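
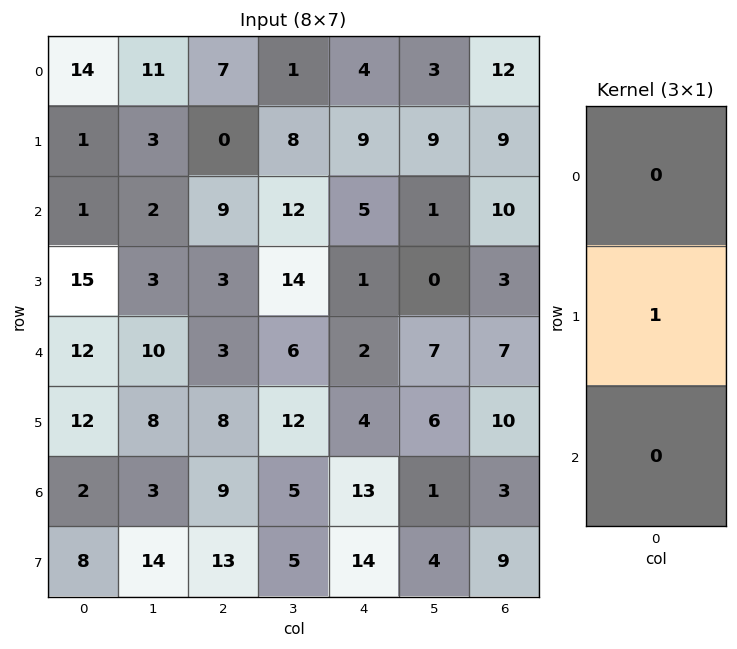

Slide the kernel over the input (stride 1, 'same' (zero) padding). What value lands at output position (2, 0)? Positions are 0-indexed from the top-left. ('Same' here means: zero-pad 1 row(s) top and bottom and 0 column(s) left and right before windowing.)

1

The receptive field on the zero-padded input at this output position is [1 / 1 / 15]. Elementwise product with the kernel and sum: 1·1.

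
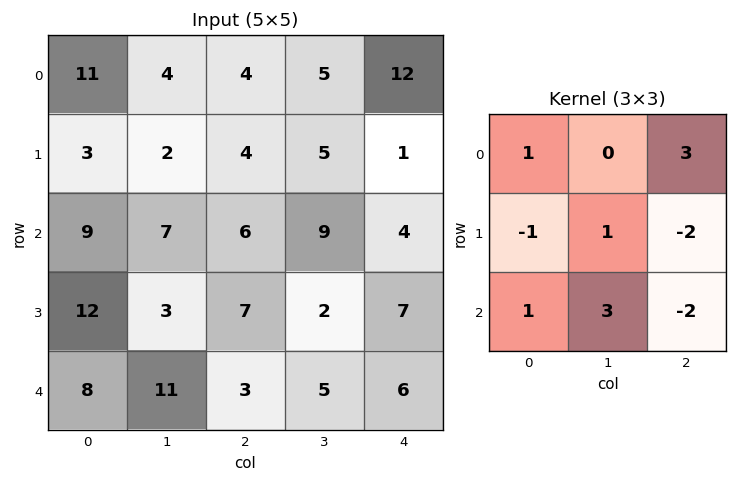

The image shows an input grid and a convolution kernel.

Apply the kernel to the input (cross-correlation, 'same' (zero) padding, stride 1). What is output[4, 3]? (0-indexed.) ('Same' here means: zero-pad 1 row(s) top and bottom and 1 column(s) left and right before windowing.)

18

The receptive field on the zero-padded input at this output position is [7 2 7 / 3 5 6 / 0 0 0]. Elementwise product with the kernel and sum: 7·1 + 7·3 + 3·-1 + 5·1 + 6·-2 + 0·1 + 0·3 + 0·-2.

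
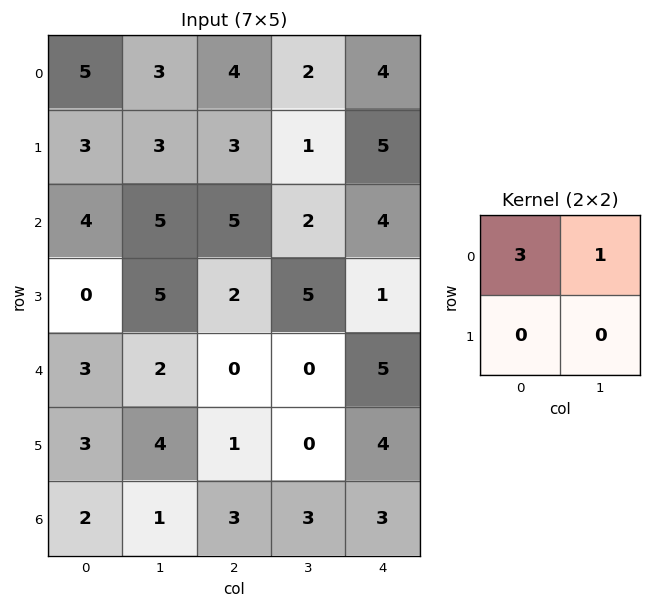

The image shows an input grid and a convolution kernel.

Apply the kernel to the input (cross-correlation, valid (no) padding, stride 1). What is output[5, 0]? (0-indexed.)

The receptive field on the input at this output position is [3 4 / 2 1]. Elementwise product with the kernel and sum: 3·3 + 4·1.

13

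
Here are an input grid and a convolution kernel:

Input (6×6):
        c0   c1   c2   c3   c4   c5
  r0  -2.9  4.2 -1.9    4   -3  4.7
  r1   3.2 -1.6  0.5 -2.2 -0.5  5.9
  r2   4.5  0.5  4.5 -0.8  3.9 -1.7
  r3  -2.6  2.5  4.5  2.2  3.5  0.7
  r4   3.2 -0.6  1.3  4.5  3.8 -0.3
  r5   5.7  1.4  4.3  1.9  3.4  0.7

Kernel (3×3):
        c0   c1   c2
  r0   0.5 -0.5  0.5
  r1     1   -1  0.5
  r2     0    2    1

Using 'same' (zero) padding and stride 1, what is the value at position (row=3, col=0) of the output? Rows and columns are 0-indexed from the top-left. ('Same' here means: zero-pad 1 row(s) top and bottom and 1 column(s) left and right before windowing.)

7.65

The receptive field on the zero-padded input at this output position is [0 4.5 0.5 / 0 -2.6 2.5 / 0 3.2 -0.6]. Elementwise product with the kernel and sum: 0·0.5 + 4.5·-0.5 + 0.5·0.5 + 0·1 + -2.6·-1 + 2.5·0.5 + 3.2·2 + -0.6·1.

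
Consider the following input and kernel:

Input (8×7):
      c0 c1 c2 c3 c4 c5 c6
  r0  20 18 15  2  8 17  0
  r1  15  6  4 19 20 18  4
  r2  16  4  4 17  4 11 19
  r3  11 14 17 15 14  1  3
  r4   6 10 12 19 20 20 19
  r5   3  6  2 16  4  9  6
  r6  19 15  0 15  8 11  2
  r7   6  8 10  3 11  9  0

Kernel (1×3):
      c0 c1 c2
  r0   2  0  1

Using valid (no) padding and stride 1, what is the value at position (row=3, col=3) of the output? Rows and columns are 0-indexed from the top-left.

31

The receptive field on the input at this output position is [15 14 1]. Elementwise product with the kernel and sum: 15·2 + 1·1.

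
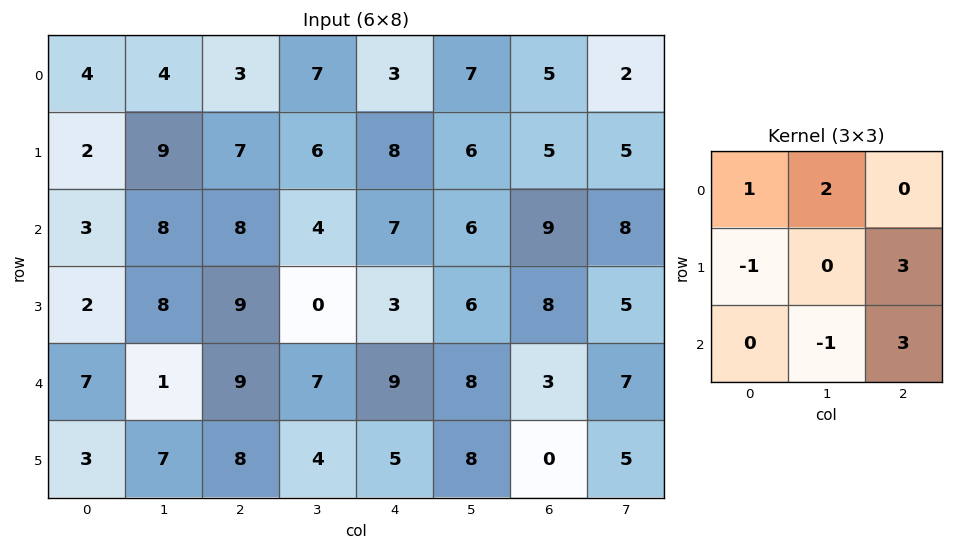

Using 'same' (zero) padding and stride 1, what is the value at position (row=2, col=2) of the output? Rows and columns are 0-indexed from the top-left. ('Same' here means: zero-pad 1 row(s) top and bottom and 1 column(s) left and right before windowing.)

18

The receptive field on the zero-padded input at this output position is [9 7 6 / 8 8 4 / 8 9 0]. Elementwise product with the kernel and sum: 9·1 + 7·2 + 8·-1 + 4·3 + 9·-1 + 0·3.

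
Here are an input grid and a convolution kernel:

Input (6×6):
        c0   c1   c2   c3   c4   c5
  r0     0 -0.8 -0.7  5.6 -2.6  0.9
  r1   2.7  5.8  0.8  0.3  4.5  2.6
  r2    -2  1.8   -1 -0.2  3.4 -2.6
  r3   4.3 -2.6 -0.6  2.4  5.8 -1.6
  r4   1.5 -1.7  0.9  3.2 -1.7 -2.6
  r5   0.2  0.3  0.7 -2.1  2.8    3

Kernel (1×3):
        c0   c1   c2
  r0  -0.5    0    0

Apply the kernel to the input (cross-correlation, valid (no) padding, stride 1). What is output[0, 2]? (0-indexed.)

0.35

The receptive field on the input at this output position is [-0.7 5.6 -2.6]. Elementwise product with the kernel and sum: -0.7·-0.5.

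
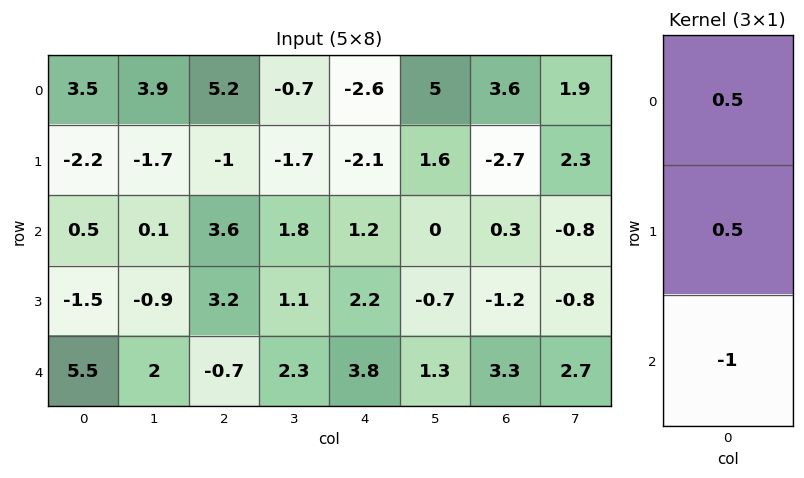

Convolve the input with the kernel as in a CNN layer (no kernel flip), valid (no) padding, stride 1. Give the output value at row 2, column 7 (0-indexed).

The receptive field on the input at this output position is [-0.8 / -0.8 / 2.7]. Elementwise product with the kernel and sum: -0.8·0.5 + -0.8·0.5 + 2.7·-1.

-3.5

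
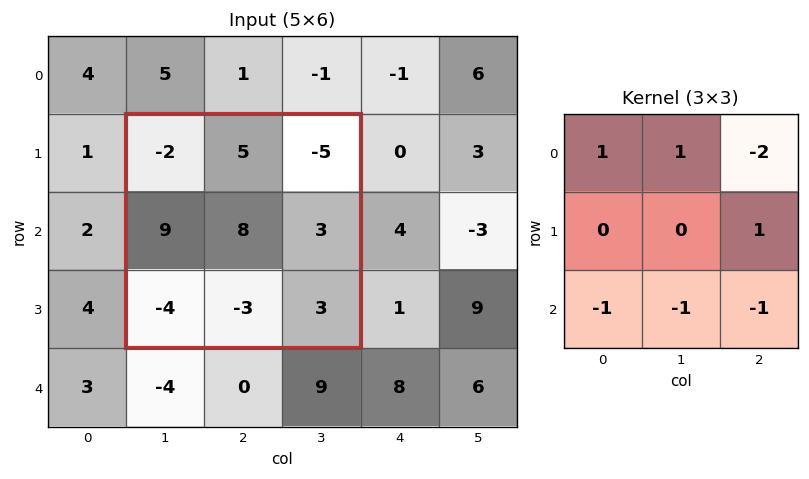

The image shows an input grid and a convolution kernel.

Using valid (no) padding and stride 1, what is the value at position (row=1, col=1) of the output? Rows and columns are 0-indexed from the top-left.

20

The receptive field on the input at this output position is [-2 5 -5 / 9 8 3 / -4 -3 3]. Elementwise product with the kernel and sum: -2·1 + 5·1 + -5·-2 + 3·1 + -4·-1 + -3·-1 + 3·-1.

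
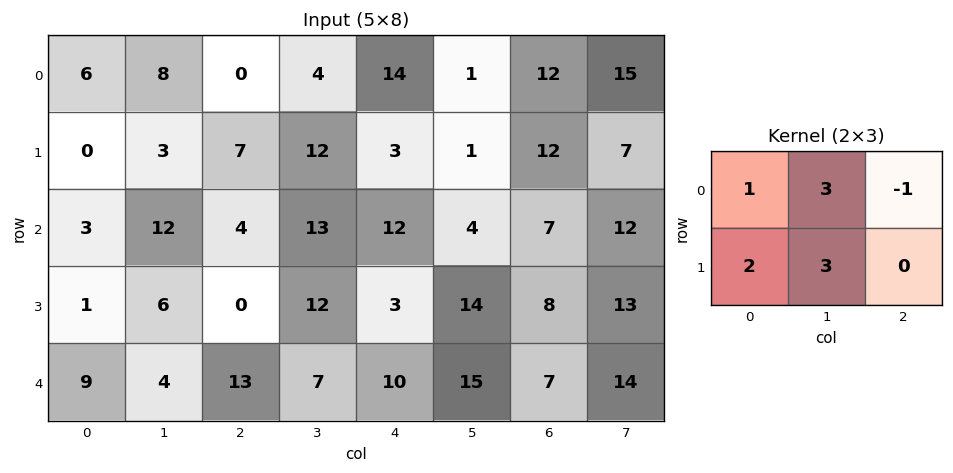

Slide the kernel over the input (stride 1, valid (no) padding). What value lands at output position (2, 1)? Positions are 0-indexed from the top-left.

23

The receptive field on the input at this output position is [12 4 13 / 6 0 12]. Elementwise product with the kernel and sum: 12·1 + 4·3 + 13·-1 + 6·2 + 0·3.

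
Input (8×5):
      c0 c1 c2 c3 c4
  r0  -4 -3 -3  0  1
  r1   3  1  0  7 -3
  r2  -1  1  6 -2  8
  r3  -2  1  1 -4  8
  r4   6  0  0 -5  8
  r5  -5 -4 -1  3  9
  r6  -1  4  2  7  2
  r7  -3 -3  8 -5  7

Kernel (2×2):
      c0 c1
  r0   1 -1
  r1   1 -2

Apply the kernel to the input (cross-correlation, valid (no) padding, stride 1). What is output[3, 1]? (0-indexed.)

The receptive field on the input at this output position is [1 1 / 0 0]. Elementwise product with the kernel and sum: 1·1 + 1·-1 + 0·1 + 0·-2.

0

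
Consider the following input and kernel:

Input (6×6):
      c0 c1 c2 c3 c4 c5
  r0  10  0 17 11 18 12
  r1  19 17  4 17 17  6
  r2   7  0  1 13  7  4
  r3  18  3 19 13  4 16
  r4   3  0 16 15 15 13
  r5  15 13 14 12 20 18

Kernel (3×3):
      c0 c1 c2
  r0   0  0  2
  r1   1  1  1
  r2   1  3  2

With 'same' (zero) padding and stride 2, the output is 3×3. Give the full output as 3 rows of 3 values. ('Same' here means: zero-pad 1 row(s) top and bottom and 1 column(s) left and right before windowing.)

Output[0,0]: The receptive field on the zero-padded input at this output position is [0 0 0 / 0 10 0 / 0 19 17]. Elementwise product with the kernel and sum: 0·2 + 0·1 + 10·1 + 0·1 + 0·1 + 19·3 + 17·2.
Output[0,1]: The receptive field on the zero-padded input at this output position is [0 0 0 / 0 17 11 / 17 4 17]. Elementwise product with the kernel and sum: 0·2 + 0·1 + 17·1 + 11·1 + 17·1 + 4·3 + 17·2.

101 91 121
101 134 93
80 136 183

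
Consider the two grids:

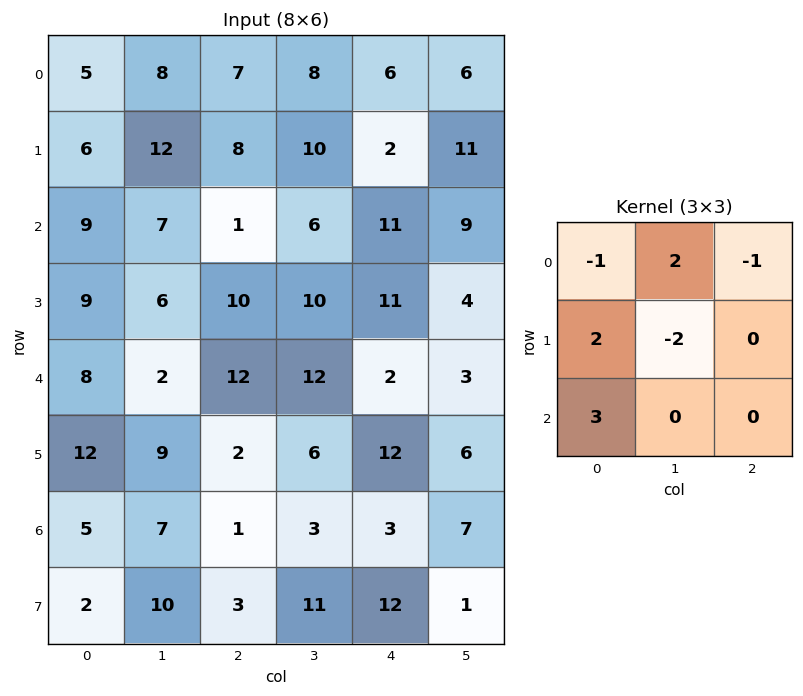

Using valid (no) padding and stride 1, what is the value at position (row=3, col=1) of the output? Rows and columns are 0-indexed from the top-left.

The receptive field on the input at this output position is [6 10 10 / 2 12 12 / 9 2 6]. Elementwise product with the kernel and sum: 6·-1 + 10·2 + 10·-1 + 2·2 + 12·-2 + 9·3.

11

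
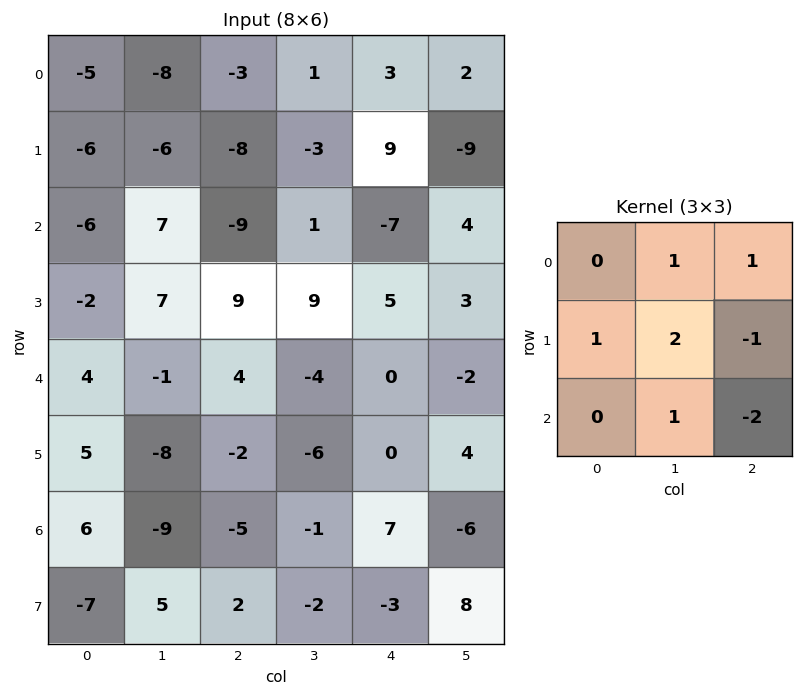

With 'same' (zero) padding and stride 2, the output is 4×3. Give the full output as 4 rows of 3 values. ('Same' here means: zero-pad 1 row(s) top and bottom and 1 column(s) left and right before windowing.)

Output[0,0]: The receptive field on the zero-padded input at this output position is [0 0 0 / 0 -5 -8 / 0 -6 -6]. Elementwise product with the kernel and sum: 0·1 + 0·1 + 0·1 + -5·2 + -8·-1 + -6·1 + -6·-2.

4 -17 32
-47 -32 -18
35 39 -2
1 -20 4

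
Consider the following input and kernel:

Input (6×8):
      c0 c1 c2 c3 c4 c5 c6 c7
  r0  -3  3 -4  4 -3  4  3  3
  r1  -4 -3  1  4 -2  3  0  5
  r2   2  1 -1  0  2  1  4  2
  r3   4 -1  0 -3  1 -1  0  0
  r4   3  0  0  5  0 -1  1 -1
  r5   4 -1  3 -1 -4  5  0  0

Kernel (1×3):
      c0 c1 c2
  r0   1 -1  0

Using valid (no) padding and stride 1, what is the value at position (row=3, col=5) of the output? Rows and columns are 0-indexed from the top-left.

The receptive field on the input at this output position is [-1 0 0]. Elementwise product with the kernel and sum: -1·1 + 0·-1.

-1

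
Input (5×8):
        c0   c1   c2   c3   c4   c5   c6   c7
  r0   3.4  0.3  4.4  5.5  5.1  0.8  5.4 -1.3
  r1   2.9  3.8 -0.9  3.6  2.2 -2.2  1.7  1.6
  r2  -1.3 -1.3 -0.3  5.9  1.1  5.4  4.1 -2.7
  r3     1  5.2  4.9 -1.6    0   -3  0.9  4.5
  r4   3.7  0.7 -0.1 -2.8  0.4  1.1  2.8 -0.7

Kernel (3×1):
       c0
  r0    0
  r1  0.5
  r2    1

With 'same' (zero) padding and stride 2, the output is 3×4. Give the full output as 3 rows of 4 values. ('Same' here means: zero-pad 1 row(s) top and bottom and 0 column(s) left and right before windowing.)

4.6 1.3 4.75 4.4
0.35 4.75 0.55 2.95
1.85 -0.05 0.2 1.4

Output[0,0]: The receptive field on the zero-padded input at this output position is [0 / 3.4 / 2.9]. Elementwise product with the kernel and sum: 3.4·0.5 + 2.9·1.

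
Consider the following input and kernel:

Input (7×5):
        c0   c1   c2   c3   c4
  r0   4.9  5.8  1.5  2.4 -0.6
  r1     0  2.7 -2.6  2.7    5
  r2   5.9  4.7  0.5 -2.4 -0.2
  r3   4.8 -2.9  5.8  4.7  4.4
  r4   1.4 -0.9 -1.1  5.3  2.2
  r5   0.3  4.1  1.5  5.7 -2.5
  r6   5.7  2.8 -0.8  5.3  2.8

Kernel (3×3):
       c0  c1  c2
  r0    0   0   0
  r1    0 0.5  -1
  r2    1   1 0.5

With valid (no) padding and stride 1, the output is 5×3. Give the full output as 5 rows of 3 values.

14.8 0 -5.65
6.65 7.9 11.7
-7.3 -1.15 3.25
5.8 2.6 6.4
8.65 -0.3 11.25

Output[0,0]: The receptive field on the input at this output position is [4.9 5.8 1.5 / 0 2.7 -2.6 / 5.9 4.7 0.5]. Elementwise product with the kernel and sum: 2.7·0.5 + -2.6·-1 + 5.9·1 + 4.7·1 + 0.5·0.5.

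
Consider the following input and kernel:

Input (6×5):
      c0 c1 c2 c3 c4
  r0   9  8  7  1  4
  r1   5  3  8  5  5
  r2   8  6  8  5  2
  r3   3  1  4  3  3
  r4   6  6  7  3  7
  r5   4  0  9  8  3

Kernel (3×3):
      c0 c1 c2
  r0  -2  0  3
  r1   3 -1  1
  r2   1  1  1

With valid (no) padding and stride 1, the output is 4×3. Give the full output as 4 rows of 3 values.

45 12 37
48 32 30
39 21 19
38 38 46

Output[0,0]: The receptive field on the input at this output position is [9 8 7 / 5 3 8 / 8 6 8]. Elementwise product with the kernel and sum: 9·-2 + 7·3 + 5·3 + 3·-1 + 8·1 + 8·1 + 6·1 + 8·1.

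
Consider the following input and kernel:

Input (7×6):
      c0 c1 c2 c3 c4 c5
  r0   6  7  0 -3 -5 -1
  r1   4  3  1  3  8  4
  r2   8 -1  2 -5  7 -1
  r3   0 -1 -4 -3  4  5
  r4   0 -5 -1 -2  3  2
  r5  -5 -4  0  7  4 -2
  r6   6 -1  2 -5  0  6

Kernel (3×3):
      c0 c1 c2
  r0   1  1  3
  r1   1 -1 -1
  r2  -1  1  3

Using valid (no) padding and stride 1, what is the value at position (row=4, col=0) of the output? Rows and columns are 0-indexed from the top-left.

-10

The receptive field on the input at this output position is [0 -5 -1 / -5 -4 0 / 6 -1 2]. Elementwise product with the kernel and sum: 0·1 + -5·1 + -1·3 + -5·1 + -4·-1 + 0·-1 + 6·-1 + -1·1 + 2·3.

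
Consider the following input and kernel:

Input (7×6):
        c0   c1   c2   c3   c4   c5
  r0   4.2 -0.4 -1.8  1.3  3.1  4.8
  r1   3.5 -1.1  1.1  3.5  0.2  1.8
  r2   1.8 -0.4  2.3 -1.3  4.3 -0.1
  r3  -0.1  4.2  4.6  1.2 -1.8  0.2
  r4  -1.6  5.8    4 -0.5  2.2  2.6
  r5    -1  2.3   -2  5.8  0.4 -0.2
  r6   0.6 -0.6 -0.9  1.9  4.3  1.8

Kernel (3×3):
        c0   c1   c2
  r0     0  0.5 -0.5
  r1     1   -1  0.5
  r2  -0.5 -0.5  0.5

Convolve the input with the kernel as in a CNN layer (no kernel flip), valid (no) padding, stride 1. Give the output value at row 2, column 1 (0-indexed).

-3.15

The receptive field on the input at this output position is [-0.4 2.3 -1.3 / 4.2 4.6 1.2 / 5.8 4 -0.5]. Elementwise product with the kernel and sum: 2.3·0.5 + -1.3·-0.5 + 4.2·1 + 4.6·-1 + 1.2·0.5 + 5.8·-0.5 + 4·-0.5 + -0.5·0.5.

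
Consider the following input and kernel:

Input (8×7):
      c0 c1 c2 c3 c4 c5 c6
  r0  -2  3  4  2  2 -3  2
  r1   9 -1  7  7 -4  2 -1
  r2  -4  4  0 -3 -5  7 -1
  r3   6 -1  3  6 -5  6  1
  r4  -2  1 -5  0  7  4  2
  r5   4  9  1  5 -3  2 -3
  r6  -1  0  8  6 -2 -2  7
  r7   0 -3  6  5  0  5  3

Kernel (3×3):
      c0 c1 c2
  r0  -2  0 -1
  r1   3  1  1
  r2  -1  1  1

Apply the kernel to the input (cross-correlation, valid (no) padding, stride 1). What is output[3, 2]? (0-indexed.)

The receptive field on the input at this output position is [3 6 -5 / -5 0 7 / 1 5 -3]. Elementwise product with the kernel and sum: 3·-2 + -5·-1 + -5·3 + 0·1 + 7·1 + 1·-1 + 5·1 + -3·1.

-8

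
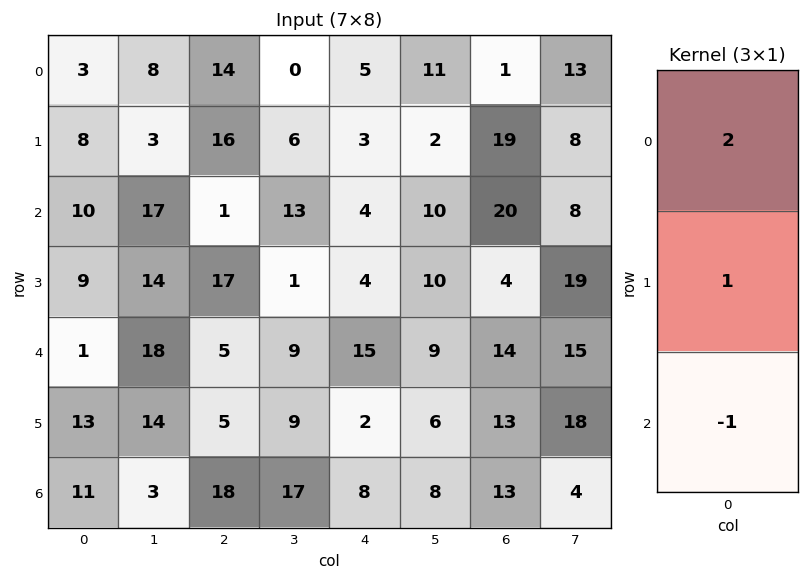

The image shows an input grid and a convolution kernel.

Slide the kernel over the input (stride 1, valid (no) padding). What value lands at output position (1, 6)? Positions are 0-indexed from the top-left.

The receptive field on the input at this output position is [19 / 20 / 4]. Elementwise product with the kernel and sum: 19·2 + 20·1 + 4·-1.

54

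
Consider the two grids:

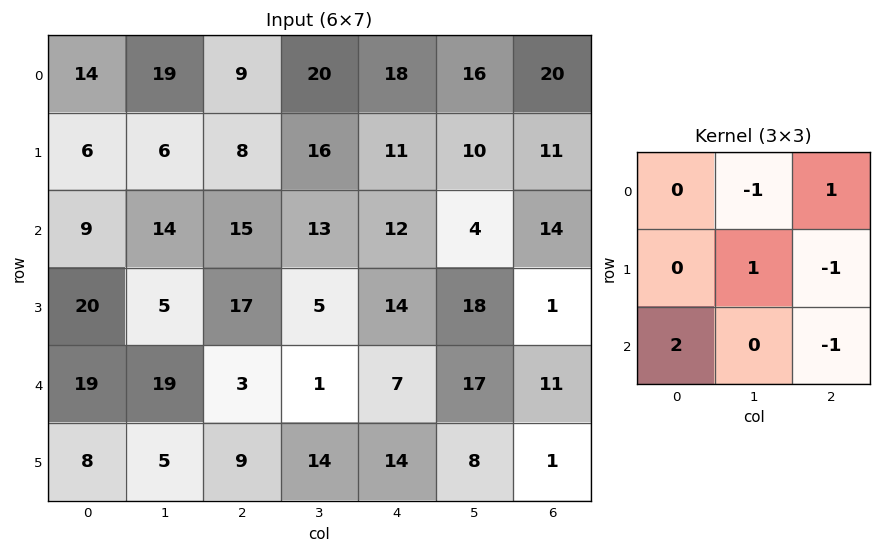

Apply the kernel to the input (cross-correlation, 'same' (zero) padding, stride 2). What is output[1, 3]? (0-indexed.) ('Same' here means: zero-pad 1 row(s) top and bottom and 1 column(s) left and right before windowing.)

39

The receptive field on the zero-padded input at this output position is [10 11 0 / 4 14 0 / 18 1 0]. Elementwise product with the kernel and sum: 11·-1 + 0·1 + 14·1 + 0·-1 + 18·2 + 0·-1.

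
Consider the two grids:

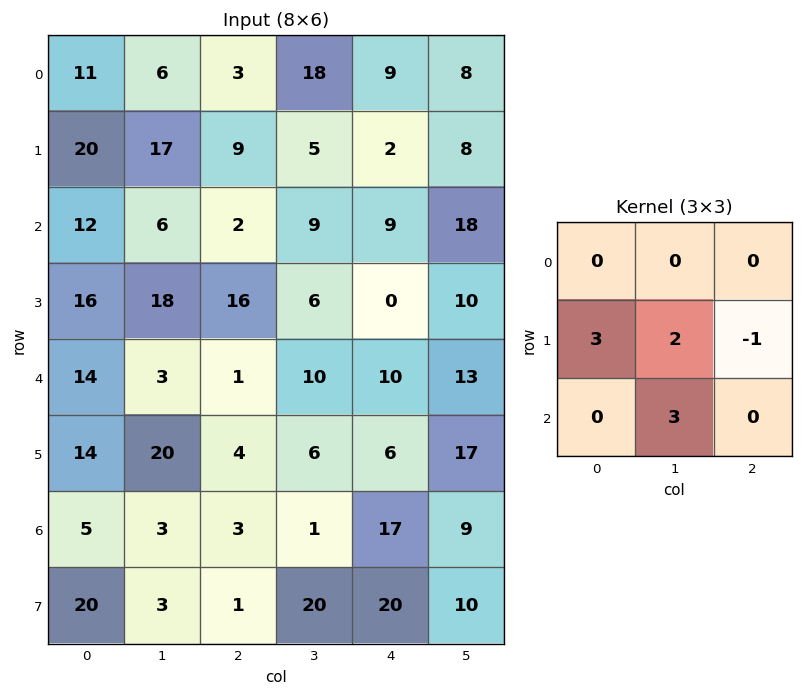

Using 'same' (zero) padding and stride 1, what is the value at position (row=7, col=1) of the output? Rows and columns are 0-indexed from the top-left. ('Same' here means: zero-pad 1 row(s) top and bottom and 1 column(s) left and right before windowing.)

65

The receptive field on the zero-padded input at this output position is [5 3 3 / 20 3 1 / 0 0 0]. Elementwise product with the kernel and sum: 20·3 + 3·2 + 1·-1 + 0·3.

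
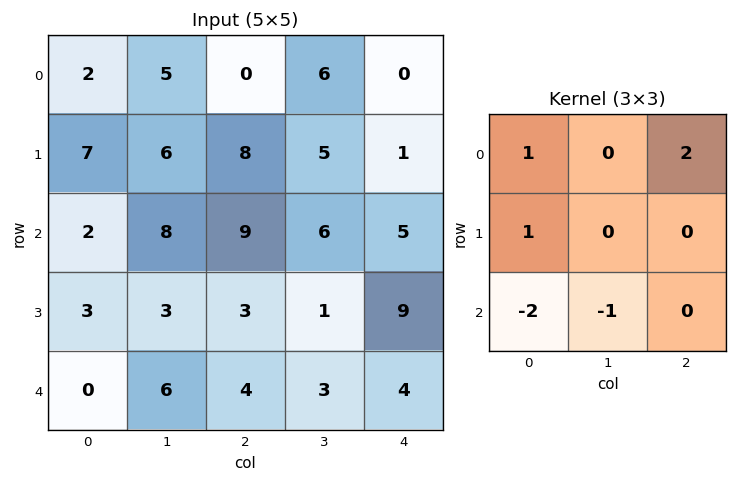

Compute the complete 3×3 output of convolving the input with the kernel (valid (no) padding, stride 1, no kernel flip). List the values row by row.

-3 -2 -16
16 15 12
17 7 11

Output[0,0]: The receptive field on the input at this output position is [2 5 0 / 7 6 8 / 2 8 9]. Elementwise product with the kernel and sum: 2·1 + 0·2 + 7·1 + 2·-2 + 8·-1.
Output[0,1]: The receptive field on the input at this output position is [5 0 6 / 6 8 5 / 8 9 6]. Elementwise product with the kernel and sum: 5·1 + 6·2 + 6·1 + 8·-2 + 9·-1.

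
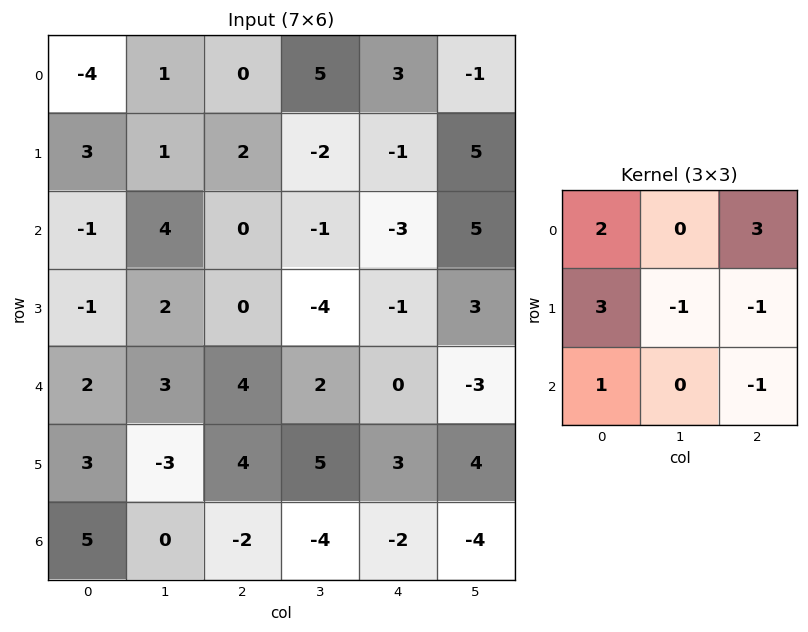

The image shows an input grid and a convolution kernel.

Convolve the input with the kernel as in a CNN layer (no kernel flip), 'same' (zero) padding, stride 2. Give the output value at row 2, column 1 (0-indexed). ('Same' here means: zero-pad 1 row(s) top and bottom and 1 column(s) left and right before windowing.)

The receptive field on the zero-padded input at this output position is [2 0 -4 / 3 4 2 / -3 4 5]. Elementwise product with the kernel and sum: 2·2 + -4·3 + 3·3 + 4·-1 + 2·-1 + -3·1 + 5·-1.

-13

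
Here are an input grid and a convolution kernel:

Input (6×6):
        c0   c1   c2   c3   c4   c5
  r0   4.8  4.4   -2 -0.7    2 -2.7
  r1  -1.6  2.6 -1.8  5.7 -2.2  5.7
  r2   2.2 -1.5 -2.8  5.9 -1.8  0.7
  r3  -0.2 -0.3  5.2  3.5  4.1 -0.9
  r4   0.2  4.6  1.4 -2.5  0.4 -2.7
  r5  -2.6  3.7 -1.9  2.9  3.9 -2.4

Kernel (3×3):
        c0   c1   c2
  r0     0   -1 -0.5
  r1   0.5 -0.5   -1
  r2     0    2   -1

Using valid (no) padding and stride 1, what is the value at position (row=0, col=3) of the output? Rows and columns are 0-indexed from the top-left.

-6.7

The receptive field on the input at this output position is [-0.7 2 -2.7 / 5.7 -2.2 5.7 / 5.9 -1.8 0.7]. Elementwise product with the kernel and sum: 2·-1 + -2.7·-0.5 + 5.7·0.5 + -2.2·-0.5 + 5.7·-1 + -1.8·2 + 0.7·-1.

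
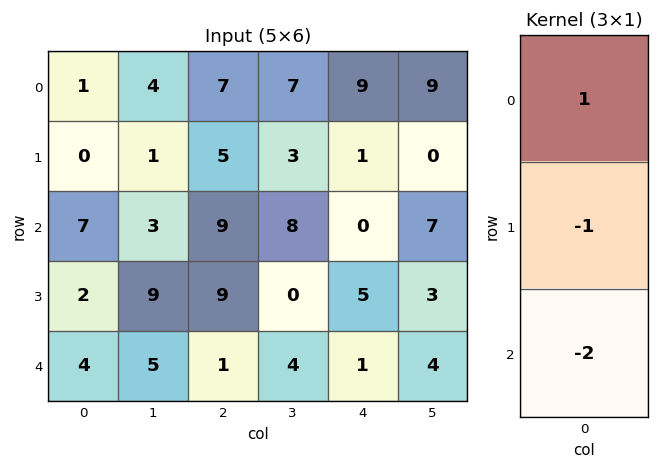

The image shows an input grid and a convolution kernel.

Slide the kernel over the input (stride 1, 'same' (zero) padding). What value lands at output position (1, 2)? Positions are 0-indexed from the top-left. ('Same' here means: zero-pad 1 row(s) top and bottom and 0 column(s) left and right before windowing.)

The receptive field on the zero-padded input at this output position is [7 / 5 / 9]. Elementwise product with the kernel and sum: 7·1 + 5·-1 + 9·-2.

-16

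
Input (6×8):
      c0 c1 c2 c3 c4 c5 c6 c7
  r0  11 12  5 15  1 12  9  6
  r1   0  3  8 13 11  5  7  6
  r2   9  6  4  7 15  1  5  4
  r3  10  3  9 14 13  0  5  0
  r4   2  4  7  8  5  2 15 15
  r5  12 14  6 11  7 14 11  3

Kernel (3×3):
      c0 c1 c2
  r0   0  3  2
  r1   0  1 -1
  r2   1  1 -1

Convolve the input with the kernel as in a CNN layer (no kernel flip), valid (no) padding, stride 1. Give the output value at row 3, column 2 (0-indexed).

The receptive field on the input at this output position is [9 14 13 / 7 8 5 / 6 11 7]. Elementwise product with the kernel and sum: 14·3 + 13·2 + 8·1 + 5·-1 + 6·1 + 11·1 + 7·-1.

81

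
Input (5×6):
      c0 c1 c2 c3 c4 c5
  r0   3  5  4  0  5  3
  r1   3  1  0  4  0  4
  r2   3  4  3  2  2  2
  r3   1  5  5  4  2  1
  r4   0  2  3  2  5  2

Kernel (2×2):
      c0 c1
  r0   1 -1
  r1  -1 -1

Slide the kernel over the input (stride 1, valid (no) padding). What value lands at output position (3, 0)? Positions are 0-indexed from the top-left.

The receptive field on the input at this output position is [1 5 / 0 2]. Elementwise product with the kernel and sum: 1·1 + 5·-1 + 0·-1 + 2·-1.

-6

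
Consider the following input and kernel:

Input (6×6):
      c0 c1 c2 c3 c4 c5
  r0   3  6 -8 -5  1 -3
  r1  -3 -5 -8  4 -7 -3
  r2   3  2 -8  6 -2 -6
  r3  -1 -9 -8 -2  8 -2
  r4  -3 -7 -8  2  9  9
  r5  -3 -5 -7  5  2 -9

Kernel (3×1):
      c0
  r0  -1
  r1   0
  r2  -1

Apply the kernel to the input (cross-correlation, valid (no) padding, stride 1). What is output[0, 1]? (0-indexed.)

-8

The receptive field on the input at this output position is [6 / -5 / 2]. Elementwise product with the kernel and sum: 6·-1 + 2·-1.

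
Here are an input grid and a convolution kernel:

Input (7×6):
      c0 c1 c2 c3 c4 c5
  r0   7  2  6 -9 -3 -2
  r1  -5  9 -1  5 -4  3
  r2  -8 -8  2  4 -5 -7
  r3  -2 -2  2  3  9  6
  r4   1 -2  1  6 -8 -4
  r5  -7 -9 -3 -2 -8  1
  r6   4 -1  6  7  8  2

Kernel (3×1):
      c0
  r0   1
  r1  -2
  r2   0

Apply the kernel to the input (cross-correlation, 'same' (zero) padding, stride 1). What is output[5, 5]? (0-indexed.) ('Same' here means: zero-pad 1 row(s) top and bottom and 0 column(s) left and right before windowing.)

-6

The receptive field on the zero-padded input at this output position is [-4 / 1 / 2]. Elementwise product with the kernel and sum: -4·1 + 1·-2.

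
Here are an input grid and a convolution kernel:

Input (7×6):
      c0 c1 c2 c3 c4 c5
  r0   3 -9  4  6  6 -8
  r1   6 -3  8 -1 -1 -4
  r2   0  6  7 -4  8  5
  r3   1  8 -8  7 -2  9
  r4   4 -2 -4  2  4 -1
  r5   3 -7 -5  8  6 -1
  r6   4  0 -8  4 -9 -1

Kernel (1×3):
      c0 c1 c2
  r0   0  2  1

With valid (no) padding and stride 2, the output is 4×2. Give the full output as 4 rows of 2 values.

-14 18
19 0
-8 8
-8 -1

Output[0,0]: The receptive field on the input at this output position is [3 -9 4]. Elementwise product with the kernel and sum: -9·2 + 4·1.
Output[0,1]: The receptive field on the input at this output position is [4 6 6]. Elementwise product with the kernel and sum: 6·2 + 6·1.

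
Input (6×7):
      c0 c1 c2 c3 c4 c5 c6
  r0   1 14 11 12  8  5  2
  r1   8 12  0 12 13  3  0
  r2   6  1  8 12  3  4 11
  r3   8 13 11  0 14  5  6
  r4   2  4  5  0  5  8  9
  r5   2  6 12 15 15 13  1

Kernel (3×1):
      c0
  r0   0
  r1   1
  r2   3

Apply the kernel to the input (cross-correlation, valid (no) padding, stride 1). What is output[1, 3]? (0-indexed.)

12

The receptive field on the input at this output position is [12 / 12 / 0]. Elementwise product with the kernel and sum: 12·1 + 0·3.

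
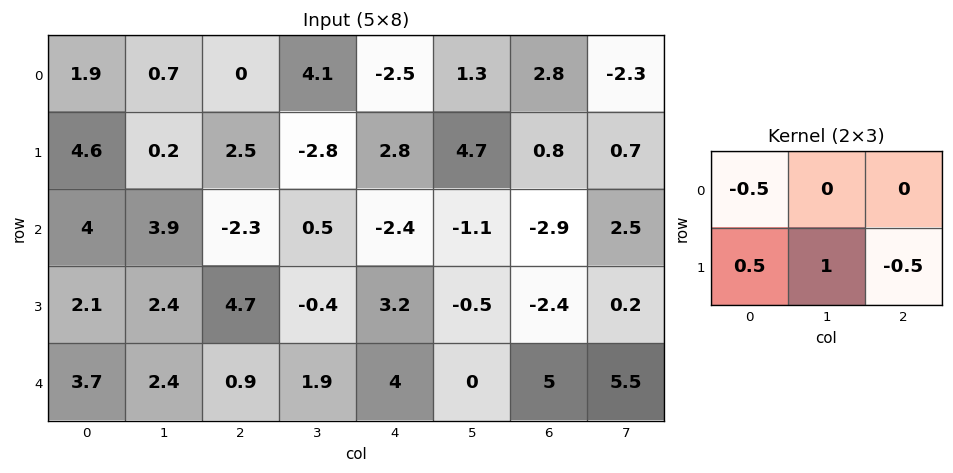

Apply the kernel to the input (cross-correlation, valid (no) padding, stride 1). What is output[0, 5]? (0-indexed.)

The receptive field on the input at this output position is [1.3 2.8 -2.3 / 4.7 0.8 0.7]. Elementwise product with the kernel and sum: 1.3·-0.5 + 4.7·0.5 + 0.8·1 + 0.7·-0.5.

2.15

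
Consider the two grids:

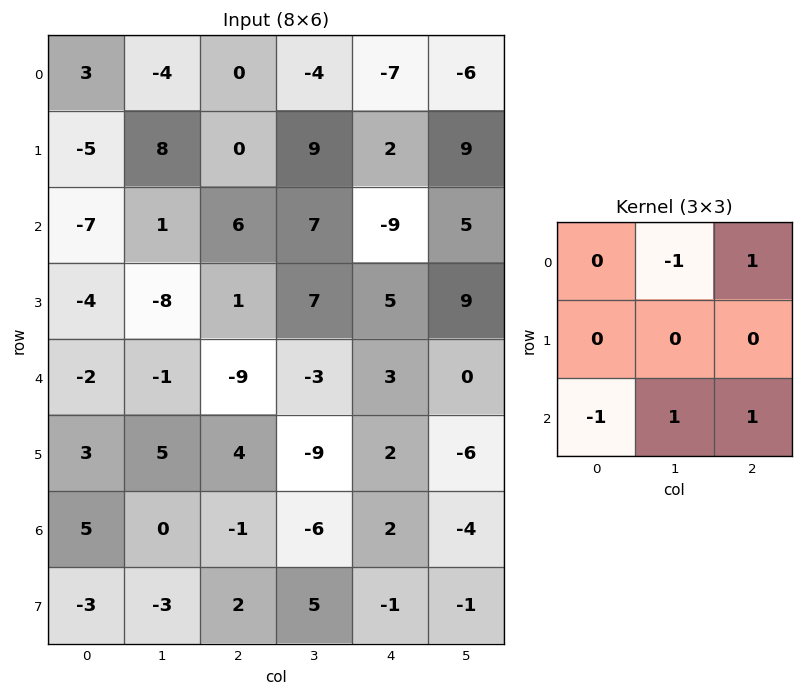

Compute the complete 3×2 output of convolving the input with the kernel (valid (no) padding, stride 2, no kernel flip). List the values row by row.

18 -11
-3 -7
-14 3

Output[0,0]: The receptive field on the input at this output position is [3 -4 0 / -5 8 0 / -7 1 6]. Elementwise product with the kernel and sum: -4·-1 + 0·1 + -7·-1 + 1·1 + 6·1.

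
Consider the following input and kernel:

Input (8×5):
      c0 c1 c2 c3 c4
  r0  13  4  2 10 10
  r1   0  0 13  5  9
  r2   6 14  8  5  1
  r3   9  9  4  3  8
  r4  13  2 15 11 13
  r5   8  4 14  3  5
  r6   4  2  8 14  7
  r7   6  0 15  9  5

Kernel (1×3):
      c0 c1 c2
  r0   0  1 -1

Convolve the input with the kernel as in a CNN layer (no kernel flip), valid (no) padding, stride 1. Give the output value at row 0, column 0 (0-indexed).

2

The receptive field on the input at this output position is [13 4 2]. Elementwise product with the kernel and sum: 4·1 + 2·-1.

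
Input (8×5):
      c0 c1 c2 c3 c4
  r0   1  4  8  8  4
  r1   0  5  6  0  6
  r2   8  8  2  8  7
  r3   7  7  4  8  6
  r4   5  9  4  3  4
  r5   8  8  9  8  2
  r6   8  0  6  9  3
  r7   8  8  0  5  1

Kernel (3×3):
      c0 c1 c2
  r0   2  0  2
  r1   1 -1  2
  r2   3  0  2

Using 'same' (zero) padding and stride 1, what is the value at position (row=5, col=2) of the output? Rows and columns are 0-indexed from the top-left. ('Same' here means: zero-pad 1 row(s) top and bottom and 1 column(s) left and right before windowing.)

57

The receptive field on the zero-padded input at this output position is [9 4 3 / 8 9 8 / 0 6 9]. Elementwise product with the kernel and sum: 9·2 + 3·2 + 8·1 + 9·-1 + 8·2 + 0·3 + 9·2.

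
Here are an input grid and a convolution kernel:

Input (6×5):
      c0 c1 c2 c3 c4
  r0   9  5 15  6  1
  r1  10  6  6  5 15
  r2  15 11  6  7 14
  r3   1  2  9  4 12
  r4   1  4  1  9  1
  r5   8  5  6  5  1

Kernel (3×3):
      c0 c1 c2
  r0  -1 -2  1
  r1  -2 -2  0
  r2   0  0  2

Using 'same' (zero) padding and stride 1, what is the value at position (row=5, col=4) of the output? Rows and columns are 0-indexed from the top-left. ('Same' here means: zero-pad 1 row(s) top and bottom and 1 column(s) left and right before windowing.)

-23

The receptive field on the zero-padded input at this output position is [9 1 0 / 5 1 0 / 0 0 0]. Elementwise product with the kernel and sum: 9·-1 + 1·-2 + 0·1 + 5·-2 + 1·-2 + 0·2.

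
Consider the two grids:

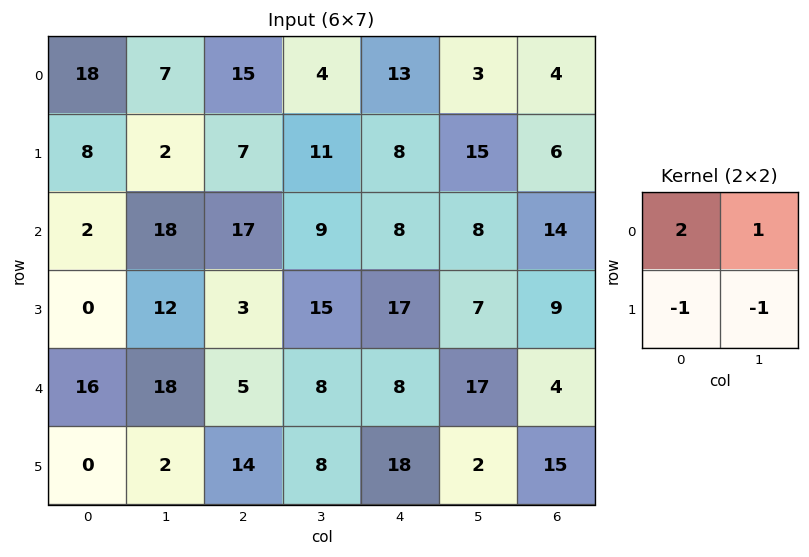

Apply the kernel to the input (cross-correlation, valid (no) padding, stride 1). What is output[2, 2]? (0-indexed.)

25

The receptive field on the input at this output position is [17 9 / 3 15]. Elementwise product with the kernel and sum: 17·2 + 9·1 + 3·-1 + 15·-1.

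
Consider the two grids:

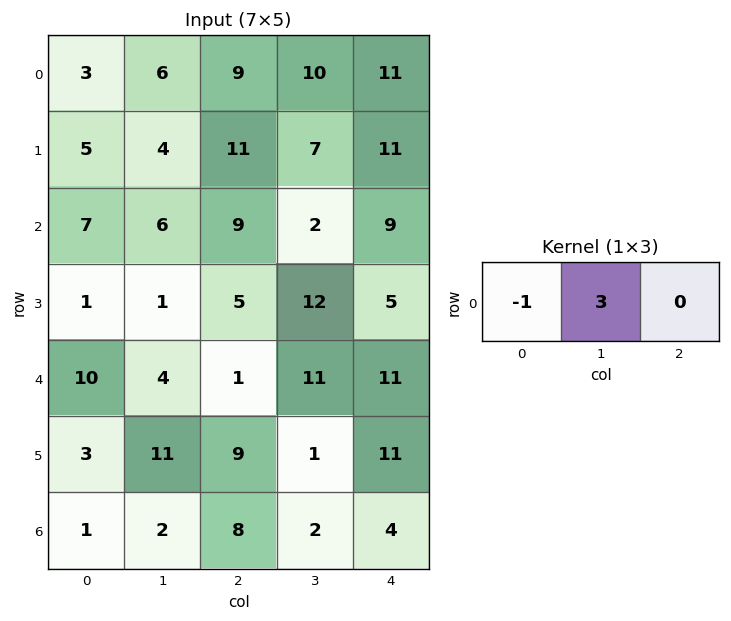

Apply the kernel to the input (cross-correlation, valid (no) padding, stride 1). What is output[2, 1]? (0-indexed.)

21

The receptive field on the input at this output position is [6 9 2]. Elementwise product with the kernel and sum: 6·-1 + 9·3.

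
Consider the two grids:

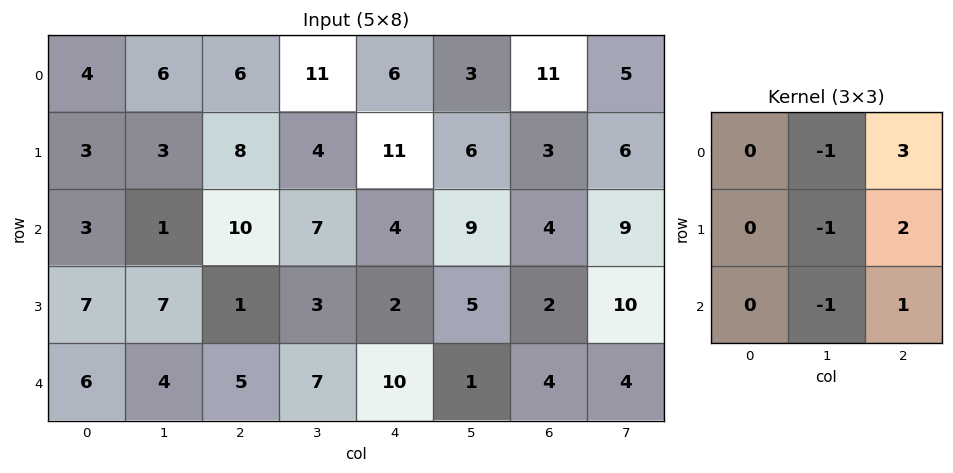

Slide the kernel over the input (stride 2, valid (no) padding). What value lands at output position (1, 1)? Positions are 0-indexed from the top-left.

The receptive field on the input at this output position is [10 7 4 / 1 3 2 / 5 7 10]. Elementwise product with the kernel and sum: 7·-1 + 4·3 + 3·-1 + 2·2 + 7·-1 + 10·1.

9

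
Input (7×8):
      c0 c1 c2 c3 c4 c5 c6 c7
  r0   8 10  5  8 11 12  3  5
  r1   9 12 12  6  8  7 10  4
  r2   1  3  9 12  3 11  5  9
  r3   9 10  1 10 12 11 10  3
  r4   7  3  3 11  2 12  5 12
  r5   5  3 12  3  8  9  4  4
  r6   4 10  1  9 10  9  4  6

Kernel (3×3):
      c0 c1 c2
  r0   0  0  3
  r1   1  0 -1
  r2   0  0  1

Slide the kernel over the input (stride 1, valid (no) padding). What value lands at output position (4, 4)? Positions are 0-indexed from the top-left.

23

The receptive field on the input at this output position is [2 12 5 / 8 9 4 / 10 9 4]. Elementwise product with the kernel and sum: 5·3 + 8·1 + 4·-1 + 4·1.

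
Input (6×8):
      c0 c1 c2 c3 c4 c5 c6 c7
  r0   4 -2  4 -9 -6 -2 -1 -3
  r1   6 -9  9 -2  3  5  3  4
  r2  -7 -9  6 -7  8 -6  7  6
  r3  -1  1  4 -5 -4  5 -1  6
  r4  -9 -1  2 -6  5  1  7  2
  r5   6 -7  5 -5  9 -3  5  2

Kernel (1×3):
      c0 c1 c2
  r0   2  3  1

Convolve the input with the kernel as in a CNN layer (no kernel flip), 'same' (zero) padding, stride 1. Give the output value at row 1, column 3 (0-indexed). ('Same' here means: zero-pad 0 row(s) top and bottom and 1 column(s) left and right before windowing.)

15

The receptive field on the zero-padded input at this output position is [9 -2 3]. Elementwise product with the kernel and sum: 9·2 + -2·3 + 3·1.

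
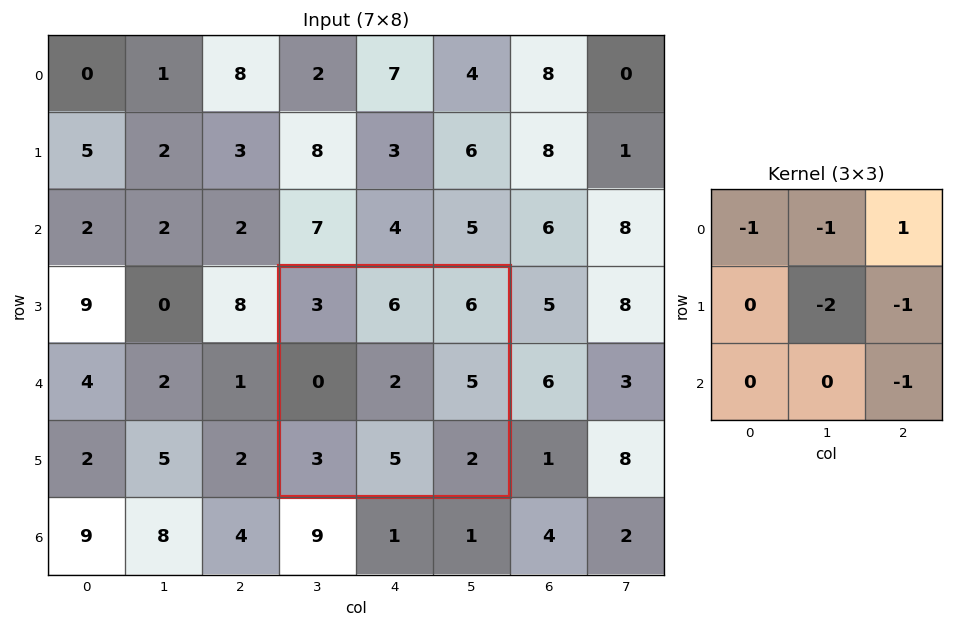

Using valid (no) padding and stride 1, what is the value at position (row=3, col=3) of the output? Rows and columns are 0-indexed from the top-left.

The receptive field on the input at this output position is [3 6 6 / 0 2 5 / 3 5 2]. Elementwise product with the kernel and sum: 3·-1 + 6·-1 + 6·1 + 2·-2 + 5·-1 + 2·-1.

-14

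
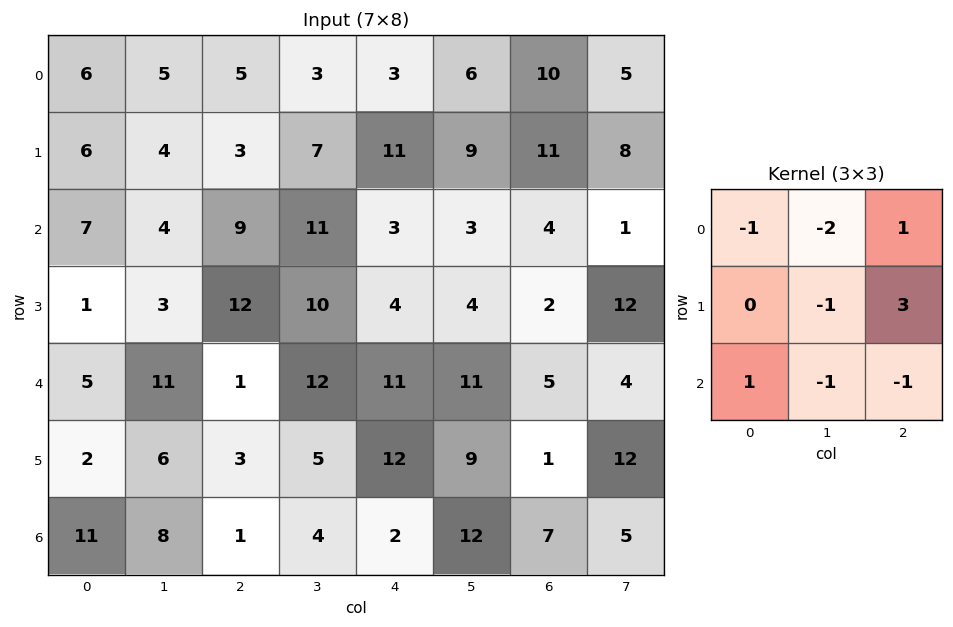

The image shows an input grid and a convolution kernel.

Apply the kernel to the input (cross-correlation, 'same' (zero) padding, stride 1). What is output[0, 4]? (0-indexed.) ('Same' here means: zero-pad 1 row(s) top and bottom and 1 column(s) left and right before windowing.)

2

The receptive field on the zero-padded input at this output position is [0 0 0 / 3 3 6 / 7 11 9]. Elementwise product with the kernel and sum: 0·-1 + 0·-2 + 0·1 + 3·-1 + 6·3 + 7·1 + 11·-1 + 9·-1.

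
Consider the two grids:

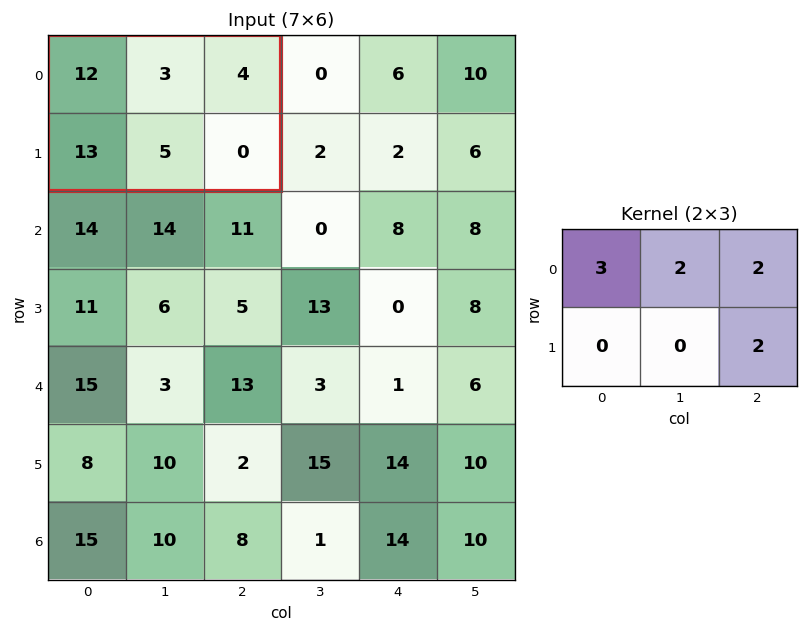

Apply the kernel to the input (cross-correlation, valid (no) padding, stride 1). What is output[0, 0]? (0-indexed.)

50

The receptive field on the input at this output position is [12 3 4 / 13 5 0]. Elementwise product with the kernel and sum: 12·3 + 3·2 + 4·2 + 0·2.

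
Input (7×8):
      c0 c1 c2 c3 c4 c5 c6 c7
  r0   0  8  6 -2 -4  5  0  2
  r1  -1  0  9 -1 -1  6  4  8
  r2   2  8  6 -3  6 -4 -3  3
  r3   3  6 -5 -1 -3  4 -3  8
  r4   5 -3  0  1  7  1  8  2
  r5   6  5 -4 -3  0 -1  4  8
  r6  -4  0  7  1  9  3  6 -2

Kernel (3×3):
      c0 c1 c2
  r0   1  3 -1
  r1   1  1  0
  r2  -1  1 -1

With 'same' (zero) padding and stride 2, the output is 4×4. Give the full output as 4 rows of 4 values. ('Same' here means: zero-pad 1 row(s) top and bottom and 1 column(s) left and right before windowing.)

Output[0,0]: The receptive field on the zero-padded input at this output position is [0 0 0 / 0 0 8 / 0 -1 0]. Elementwise product with the kernel and sum: 0·1 + 0·3 + 0·-1 + 0·1 + 0·1 + 0·-1 + -1·1 + 0·-1.
Output[0,1]: The receptive field on the zero-padded input at this output position is [0 0 0 / 8 6 -2 / 0 9 -1]. Elementwise product with the kernel and sum: 0·1 + 0·3 + 0·-1 + 8·1 + 6·1 + 0·-1 + 9·1 + -1·-1.

-1 24 -12 -5
-4 32 -13 -12
9 -17 -2 -7
9 3 8 12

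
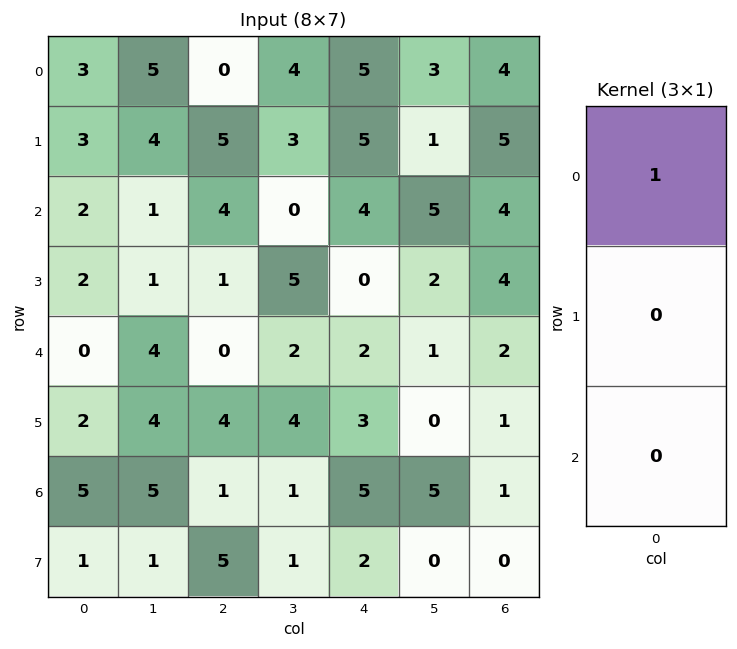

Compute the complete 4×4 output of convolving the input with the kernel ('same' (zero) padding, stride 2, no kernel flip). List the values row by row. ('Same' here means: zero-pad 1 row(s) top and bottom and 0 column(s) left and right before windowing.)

0 0 0 0
3 5 5 5
2 1 0 4
2 4 3 1

Output[0,0]: The receptive field on the zero-padded input at this output position is [0 / 3 / 3]. Elementwise product with the kernel and sum: 0·1.
Output[0,1]: The receptive field on the zero-padded input at this output position is [0 / 0 / 5]. Elementwise product with the kernel and sum: 0·1.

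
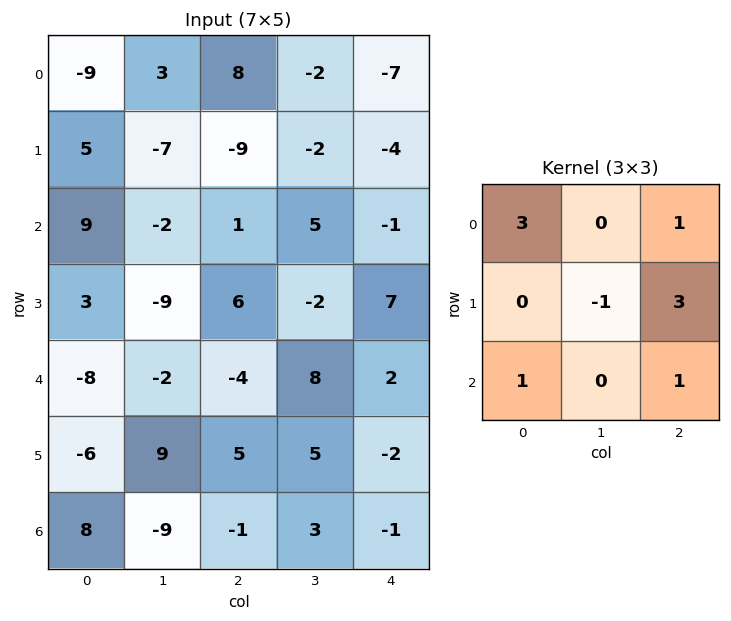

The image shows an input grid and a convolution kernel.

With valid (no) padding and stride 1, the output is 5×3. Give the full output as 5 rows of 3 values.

-29 13 7
20 -20 -26
43 -7 23
4 13 26
-15 6 -23

Output[0,0]: The receptive field on the input at this output position is [-9 3 8 / 5 -7 -9 / 9 -2 1]. Elementwise product with the kernel and sum: -9·3 + 8·1 + -7·-1 + -9·3 + 9·1 + 1·1.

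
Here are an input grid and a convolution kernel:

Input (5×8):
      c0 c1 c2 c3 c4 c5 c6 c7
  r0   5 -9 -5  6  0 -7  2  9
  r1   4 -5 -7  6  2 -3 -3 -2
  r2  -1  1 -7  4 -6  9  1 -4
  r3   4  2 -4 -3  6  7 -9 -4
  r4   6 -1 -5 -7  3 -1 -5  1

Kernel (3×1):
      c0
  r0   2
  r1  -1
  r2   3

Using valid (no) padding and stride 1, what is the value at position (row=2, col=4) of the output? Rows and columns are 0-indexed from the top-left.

The receptive field on the input at this output position is [-6 / 6 / 3]. Elementwise product with the kernel and sum: -6·2 + 6·-1 + 3·3.

-9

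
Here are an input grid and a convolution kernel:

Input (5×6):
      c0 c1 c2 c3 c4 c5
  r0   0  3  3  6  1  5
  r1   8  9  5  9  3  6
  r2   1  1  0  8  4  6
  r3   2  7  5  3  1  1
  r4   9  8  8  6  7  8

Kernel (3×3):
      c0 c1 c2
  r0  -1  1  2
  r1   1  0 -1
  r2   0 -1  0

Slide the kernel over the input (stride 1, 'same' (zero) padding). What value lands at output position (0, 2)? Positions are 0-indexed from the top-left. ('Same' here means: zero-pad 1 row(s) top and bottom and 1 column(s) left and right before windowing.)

The receptive field on the zero-padded input at this output position is [0 0 0 / 3 3 6 / 9 5 9]. Elementwise product with the kernel and sum: 0·-1 + 0·1 + 0·2 + 3·1 + 6·-1 + 5·-1.

-8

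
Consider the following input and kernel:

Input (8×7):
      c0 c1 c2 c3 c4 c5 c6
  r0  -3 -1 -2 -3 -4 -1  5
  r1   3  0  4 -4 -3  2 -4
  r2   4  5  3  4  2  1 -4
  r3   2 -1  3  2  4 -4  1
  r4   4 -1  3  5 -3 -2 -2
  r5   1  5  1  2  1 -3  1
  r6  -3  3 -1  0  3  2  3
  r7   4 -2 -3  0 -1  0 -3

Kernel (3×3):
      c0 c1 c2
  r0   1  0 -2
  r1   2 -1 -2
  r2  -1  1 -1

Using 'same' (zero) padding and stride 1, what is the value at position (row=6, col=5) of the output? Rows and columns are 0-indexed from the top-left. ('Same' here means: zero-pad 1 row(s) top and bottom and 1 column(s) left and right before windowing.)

1

The receptive field on the zero-padded input at this output position is [1 -3 1 / 3 2 3 / -1 0 -3]. Elementwise product with the kernel and sum: 1·1 + 1·-2 + 3·2 + 2·-1 + 3·-2 + -1·-1 + 0·1 + -3·-1.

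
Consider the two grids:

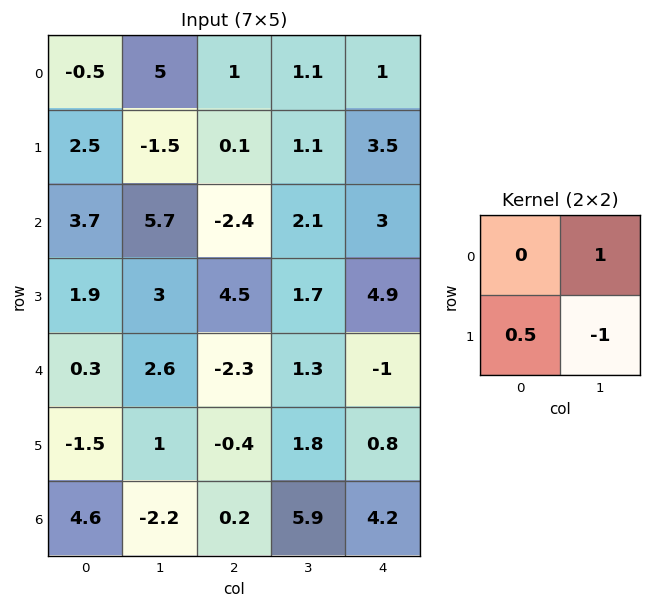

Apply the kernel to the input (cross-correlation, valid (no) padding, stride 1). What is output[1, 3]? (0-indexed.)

1.55

The receptive field on the input at this output position is [1.1 3.5 / 2.1 3]. Elementwise product with the kernel and sum: 3.5·1 + 2.1·0.5 + 3·-1.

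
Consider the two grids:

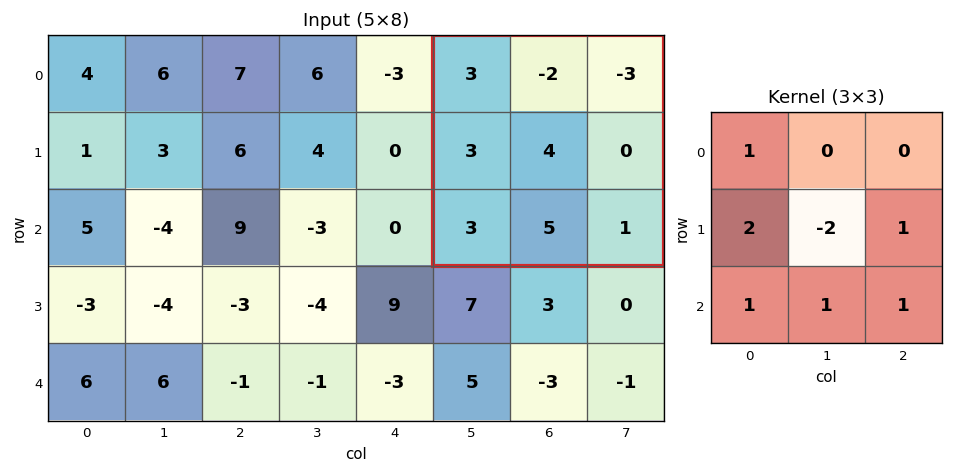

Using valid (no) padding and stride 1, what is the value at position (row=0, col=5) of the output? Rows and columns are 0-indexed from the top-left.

The receptive field on the input at this output position is [3 -2 -3 / 3 4 0 / 3 5 1]. Elementwise product with the kernel and sum: 3·1 + 3·2 + 4·-2 + 0·1 + 3·1 + 5·1 + 1·1.

10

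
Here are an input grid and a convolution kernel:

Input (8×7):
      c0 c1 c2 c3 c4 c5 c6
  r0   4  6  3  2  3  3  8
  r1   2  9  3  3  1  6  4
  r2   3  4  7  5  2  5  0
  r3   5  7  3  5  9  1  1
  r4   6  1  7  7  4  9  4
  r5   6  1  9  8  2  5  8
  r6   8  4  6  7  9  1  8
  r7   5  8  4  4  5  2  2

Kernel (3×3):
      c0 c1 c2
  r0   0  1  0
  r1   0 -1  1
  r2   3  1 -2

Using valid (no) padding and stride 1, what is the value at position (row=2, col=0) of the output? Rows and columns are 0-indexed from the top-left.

5

The receptive field on the input at this output position is [3 4 7 / 5 7 3 / 6 1 7]. Elementwise product with the kernel and sum: 4·1 + 7·-1 + 3·1 + 6·3 + 1·1 + 7·-2.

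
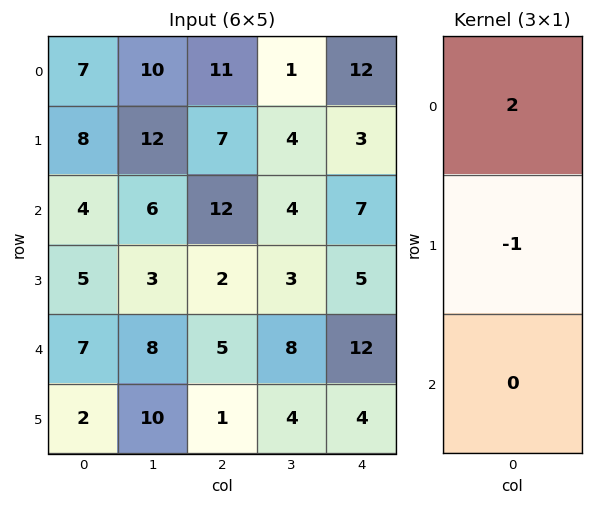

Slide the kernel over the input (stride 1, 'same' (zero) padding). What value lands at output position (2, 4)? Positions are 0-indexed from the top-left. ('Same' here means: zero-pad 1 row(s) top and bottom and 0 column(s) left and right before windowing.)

-1

The receptive field on the zero-padded input at this output position is [3 / 7 / 5]. Elementwise product with the kernel and sum: 3·2 + 7·-1.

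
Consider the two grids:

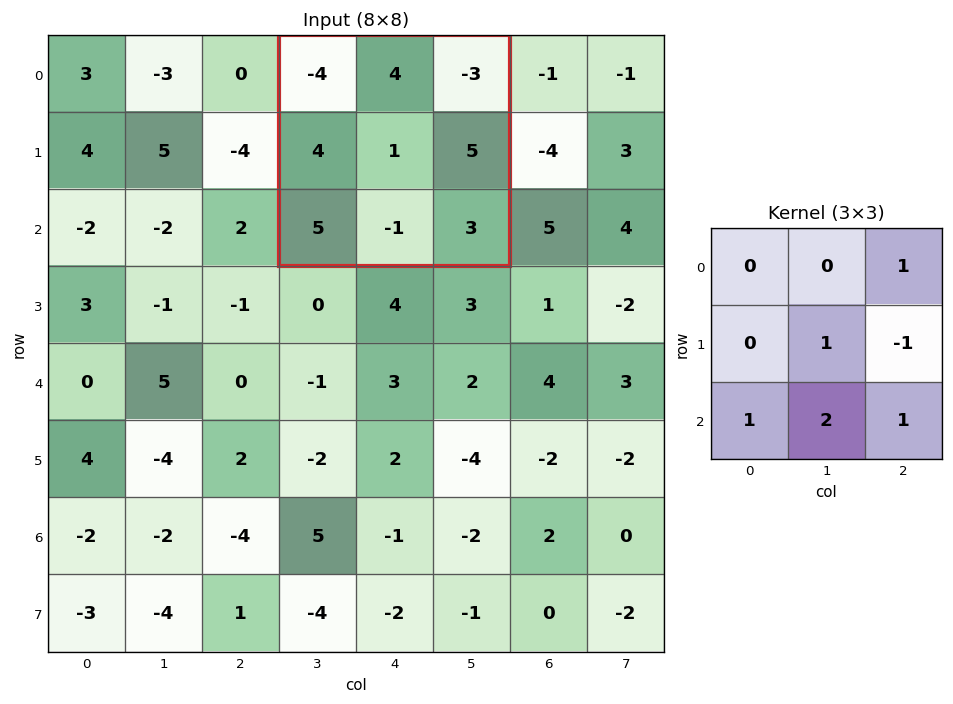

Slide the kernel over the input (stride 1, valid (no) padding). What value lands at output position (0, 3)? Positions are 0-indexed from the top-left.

The receptive field on the input at this output position is [-4 4 -3 / 4 1 5 / 5 -1 3]. Elementwise product with the kernel and sum: -3·1 + 1·1 + 5·-1 + 5·1 + -1·2 + 3·1.

-1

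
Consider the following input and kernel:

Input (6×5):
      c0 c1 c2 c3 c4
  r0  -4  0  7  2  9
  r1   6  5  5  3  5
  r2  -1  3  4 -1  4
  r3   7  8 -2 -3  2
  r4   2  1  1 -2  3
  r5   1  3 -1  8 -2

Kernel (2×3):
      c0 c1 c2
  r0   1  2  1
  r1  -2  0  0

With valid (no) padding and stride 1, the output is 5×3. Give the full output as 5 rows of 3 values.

-9 6 10
23 12 8
-5 -6 10
17 -1 -8
3 -5 2

Output[0,0]: The receptive field on the input at this output position is [-4 0 7 / 6 5 5]. Elementwise product with the kernel and sum: -4·1 + 0·2 + 7·1 + 6·-2.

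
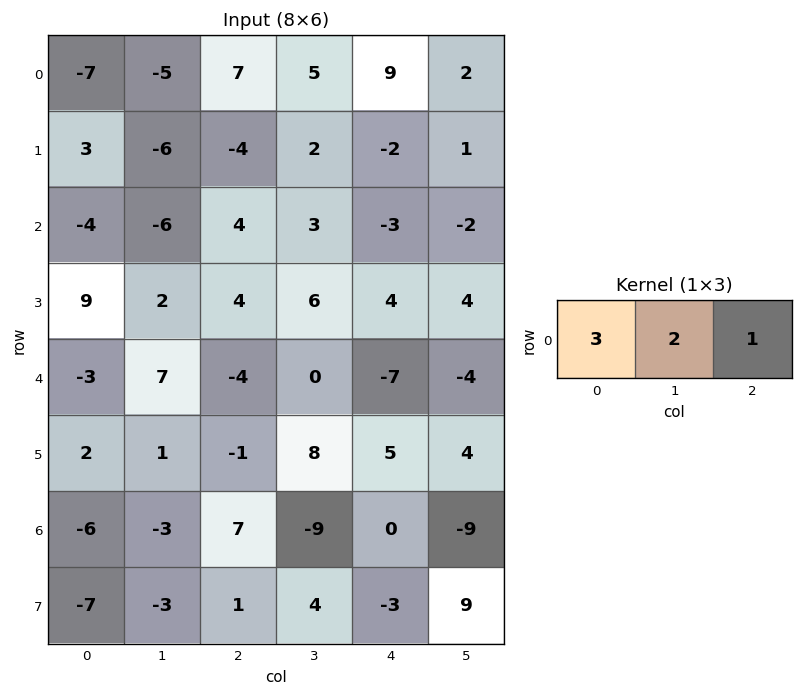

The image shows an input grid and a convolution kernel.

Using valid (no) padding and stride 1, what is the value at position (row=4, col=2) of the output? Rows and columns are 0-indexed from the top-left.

-19

The receptive field on the input at this output position is [-4 0 -7]. Elementwise product with the kernel and sum: -4·3 + 0·2 + -7·1.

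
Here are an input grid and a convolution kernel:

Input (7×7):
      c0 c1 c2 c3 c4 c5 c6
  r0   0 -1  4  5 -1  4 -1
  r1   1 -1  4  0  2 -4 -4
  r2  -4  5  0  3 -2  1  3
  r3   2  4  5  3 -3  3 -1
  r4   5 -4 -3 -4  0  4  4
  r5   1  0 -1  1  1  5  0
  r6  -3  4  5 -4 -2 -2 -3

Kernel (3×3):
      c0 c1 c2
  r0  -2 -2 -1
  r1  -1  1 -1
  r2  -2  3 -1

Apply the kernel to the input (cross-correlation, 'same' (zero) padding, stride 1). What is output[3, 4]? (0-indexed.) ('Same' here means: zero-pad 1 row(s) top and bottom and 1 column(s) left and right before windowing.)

The receptive field on the zero-padded input at this output position is [3 -2 1 / 3 -3 3 / -4 0 4]. Elementwise product with the kernel and sum: 3·-2 + -2·-2 + 1·-1 + 3·-1 + -3·1 + 3·-1 + -4·-2 + 0·3 + 4·-1.

-8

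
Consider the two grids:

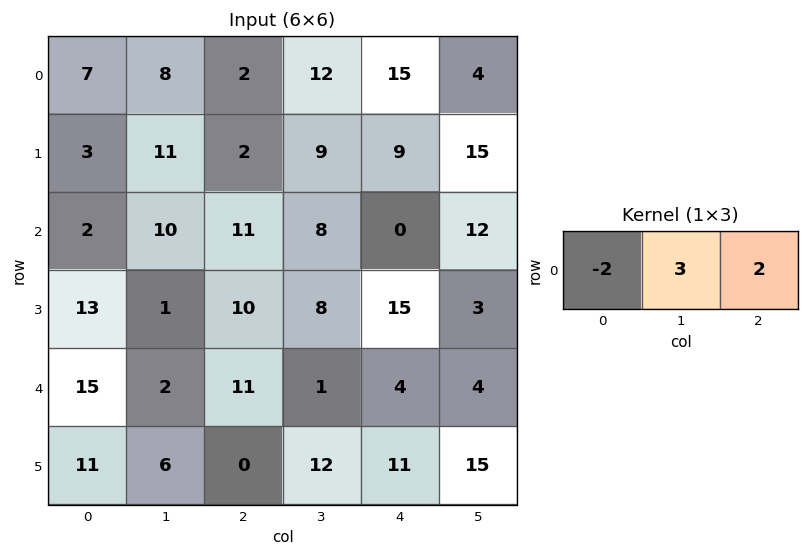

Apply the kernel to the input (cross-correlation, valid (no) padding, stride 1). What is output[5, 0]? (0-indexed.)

-4

The receptive field on the input at this output position is [11 6 0]. Elementwise product with the kernel and sum: 11·-2 + 6·3 + 0·2.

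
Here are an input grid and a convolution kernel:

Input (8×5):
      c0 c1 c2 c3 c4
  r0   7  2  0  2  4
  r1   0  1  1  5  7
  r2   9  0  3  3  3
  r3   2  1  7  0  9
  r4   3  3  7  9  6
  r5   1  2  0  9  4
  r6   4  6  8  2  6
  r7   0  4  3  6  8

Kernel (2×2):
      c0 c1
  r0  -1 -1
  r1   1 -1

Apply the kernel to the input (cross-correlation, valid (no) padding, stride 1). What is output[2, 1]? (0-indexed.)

-9

The receptive field on the input at this output position is [0 3 / 1 7]. Elementwise product with the kernel and sum: 0·-1 + 3·-1 + 1·1 + 7·-1.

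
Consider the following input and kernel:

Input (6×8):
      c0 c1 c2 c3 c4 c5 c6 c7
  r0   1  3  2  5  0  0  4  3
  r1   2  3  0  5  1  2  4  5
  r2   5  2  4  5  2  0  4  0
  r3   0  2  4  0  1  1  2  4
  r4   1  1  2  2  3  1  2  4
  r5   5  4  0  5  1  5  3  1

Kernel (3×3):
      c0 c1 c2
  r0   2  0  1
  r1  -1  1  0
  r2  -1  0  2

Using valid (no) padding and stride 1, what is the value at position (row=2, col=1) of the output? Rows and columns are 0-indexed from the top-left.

The receptive field on the input at this output position is [2 4 5 / 2 4 0 / 1 2 2]. Elementwise product with the kernel and sum: 2·2 + 5·1 + 2·-1 + 4·1 + 1·-1 + 2·2.

14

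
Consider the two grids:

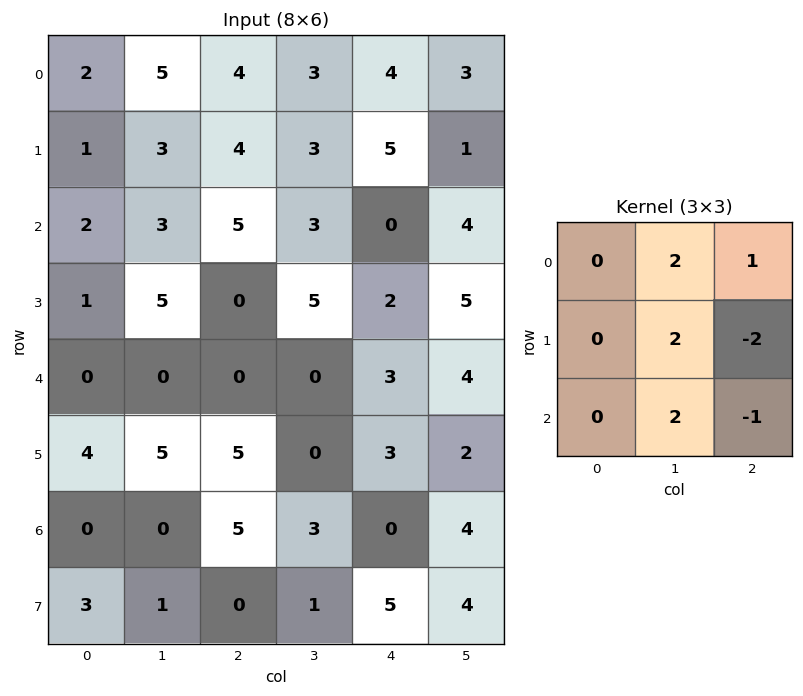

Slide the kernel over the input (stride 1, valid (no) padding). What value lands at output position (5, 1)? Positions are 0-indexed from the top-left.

13

The receptive field on the input at this output position is [5 5 0 / 0 5 3 / 1 0 1]. Elementwise product with the kernel and sum: 5·2 + 0·1 + 5·2 + 3·-2 + 0·2 + 1·-1.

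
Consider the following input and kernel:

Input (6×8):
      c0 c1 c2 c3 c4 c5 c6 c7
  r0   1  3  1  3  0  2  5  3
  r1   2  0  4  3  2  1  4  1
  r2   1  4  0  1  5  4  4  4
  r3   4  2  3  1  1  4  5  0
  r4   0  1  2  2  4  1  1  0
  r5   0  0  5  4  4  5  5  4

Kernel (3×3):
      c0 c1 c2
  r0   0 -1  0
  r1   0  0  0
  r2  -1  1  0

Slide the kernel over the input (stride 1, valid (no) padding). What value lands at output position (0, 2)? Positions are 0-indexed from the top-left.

The receptive field on the input at this output position is [1 3 0 / 4 3 2 / 0 1 5]. Elementwise product with the kernel and sum: 3·-1 + 0·-1 + 1·1.

-2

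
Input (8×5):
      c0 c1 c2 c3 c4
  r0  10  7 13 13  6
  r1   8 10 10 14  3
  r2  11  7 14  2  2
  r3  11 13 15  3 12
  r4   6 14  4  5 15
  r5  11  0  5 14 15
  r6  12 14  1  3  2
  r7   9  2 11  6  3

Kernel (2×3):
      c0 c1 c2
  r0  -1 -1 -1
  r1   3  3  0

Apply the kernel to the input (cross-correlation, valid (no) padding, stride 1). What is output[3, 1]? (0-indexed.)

The receptive field on the input at this output position is [13 15 3 / 14 4 5]. Elementwise product with the kernel and sum: 13·-1 + 15·-1 + 3·-1 + 14·3 + 4·3.

23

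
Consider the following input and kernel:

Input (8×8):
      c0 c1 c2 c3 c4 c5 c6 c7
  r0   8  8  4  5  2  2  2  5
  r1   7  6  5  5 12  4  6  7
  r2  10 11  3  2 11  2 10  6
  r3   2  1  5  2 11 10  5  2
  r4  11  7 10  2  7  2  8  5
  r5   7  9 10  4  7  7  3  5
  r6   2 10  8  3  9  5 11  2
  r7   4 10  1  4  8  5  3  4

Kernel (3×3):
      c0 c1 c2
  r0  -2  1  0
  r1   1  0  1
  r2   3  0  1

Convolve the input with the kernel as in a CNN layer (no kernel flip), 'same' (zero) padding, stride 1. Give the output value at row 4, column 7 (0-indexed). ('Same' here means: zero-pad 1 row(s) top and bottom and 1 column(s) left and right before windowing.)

The receptive field on the zero-padded input at this output position is [5 2 0 / 8 5 0 / 3 5 0]. Elementwise product with the kernel and sum: 5·-2 + 2·1 + 8·1 + 0·1 + 3·3 + 0·1.

9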